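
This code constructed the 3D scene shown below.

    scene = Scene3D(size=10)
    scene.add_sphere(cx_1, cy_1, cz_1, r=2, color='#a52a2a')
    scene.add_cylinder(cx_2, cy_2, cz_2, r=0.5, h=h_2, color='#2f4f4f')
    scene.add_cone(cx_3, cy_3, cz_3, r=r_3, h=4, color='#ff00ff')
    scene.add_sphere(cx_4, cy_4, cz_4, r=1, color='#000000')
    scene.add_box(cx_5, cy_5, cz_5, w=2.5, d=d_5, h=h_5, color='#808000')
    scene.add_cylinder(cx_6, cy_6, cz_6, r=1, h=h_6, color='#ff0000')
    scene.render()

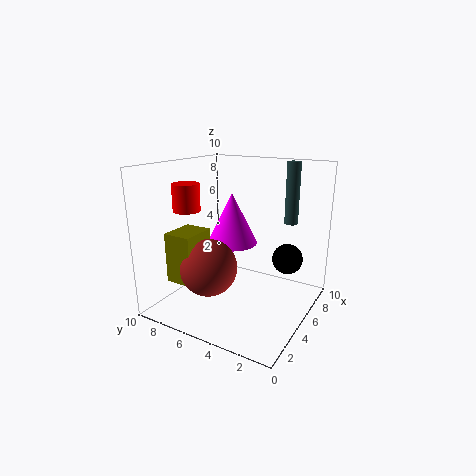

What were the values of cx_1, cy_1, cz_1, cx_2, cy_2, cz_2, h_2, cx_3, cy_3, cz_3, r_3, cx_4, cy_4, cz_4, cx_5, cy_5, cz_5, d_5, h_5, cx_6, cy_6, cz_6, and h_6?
cx_1 = 3.5
cy_1 = 6.5
cz_1 = 3
cx_2 = 8.5
cy_2 = 2.5
cz_2 = 5.5
h_2 = 4.5
cx_3 = 7.5
cy_3 = 7
cz_3 = 3.5
r_3 = 2
cx_4 = 5.5
cy_4 = 1.5
cz_4 = 4
cx_5 = 2
cy_5 = 7
cz_5 = 2
d_5 = 2
h_5 = 3.5
cx_6 = 4.5
cy_6 = 9
cz_6 = 6.5
h_6 = 2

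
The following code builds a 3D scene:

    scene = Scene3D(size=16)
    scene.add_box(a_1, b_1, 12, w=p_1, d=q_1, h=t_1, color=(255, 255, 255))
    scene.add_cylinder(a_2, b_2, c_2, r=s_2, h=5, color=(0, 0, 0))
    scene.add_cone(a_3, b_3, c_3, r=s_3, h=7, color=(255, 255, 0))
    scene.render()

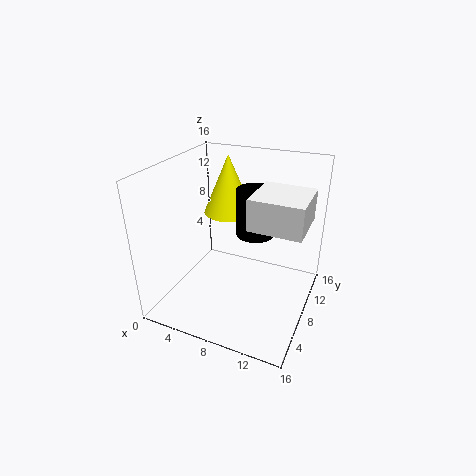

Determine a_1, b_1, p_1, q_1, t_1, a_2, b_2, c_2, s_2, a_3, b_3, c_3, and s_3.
a_1 = 11
b_1 = 3
p_1 = 5
q_1 = 5
t_1 = 3
a_2 = 10
b_2 = 8
c_2 = 9
s_2 = 2
a_3 = 5
b_3 = 12
c_3 = 9
s_3 = 3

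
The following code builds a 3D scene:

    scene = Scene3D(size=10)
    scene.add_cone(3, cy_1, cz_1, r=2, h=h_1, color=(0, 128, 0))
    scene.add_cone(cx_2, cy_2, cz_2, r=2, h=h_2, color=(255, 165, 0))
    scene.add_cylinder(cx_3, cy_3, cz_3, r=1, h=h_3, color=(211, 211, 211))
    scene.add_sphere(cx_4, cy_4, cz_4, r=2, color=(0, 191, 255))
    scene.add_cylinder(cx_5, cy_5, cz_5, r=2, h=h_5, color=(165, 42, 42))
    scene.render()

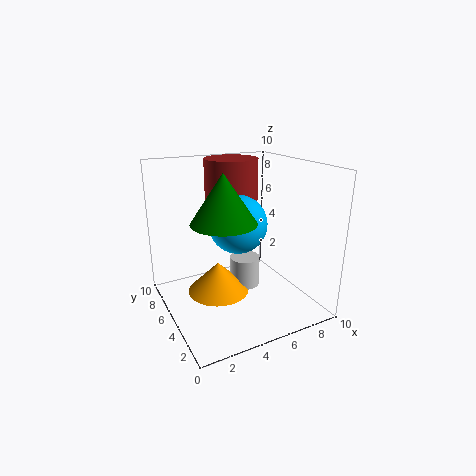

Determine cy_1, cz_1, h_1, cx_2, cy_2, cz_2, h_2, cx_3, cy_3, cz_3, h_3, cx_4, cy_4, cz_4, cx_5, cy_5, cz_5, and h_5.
cy_1 = 3; cz_1 = 7; h_1 = 3; cx_2 = 3; cy_2 = 4; cz_2 = 2; h_2 = 2; cx_3 = 5; cy_3 = 4; cz_3 = 2; h_3 = 2; cx_4 = 5; cy_4 = 5; cz_4 = 6; cx_5 = 6; cy_5 = 8; cz_5 = 6; h_5 = 4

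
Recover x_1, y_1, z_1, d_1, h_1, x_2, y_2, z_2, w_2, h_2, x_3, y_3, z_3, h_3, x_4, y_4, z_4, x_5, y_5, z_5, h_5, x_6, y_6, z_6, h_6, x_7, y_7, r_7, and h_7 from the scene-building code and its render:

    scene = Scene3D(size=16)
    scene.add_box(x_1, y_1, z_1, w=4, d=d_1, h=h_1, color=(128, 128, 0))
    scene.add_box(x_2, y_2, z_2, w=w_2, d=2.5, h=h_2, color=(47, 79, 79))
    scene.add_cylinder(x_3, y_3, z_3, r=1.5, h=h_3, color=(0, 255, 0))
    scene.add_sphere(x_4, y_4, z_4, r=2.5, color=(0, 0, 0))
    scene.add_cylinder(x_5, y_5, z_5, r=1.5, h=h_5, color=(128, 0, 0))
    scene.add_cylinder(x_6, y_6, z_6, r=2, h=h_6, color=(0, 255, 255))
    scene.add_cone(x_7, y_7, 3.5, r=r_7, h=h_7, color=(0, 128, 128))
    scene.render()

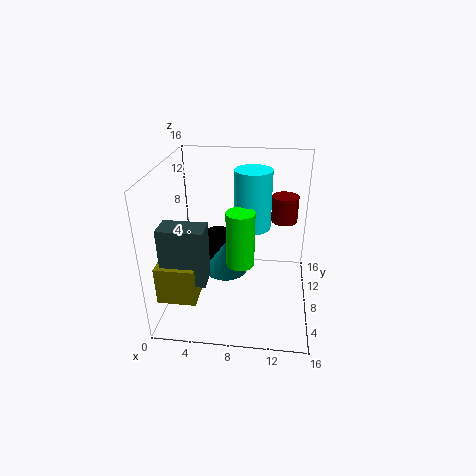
x_1 = 0.5
y_1 = 1.5
z_1 = 3.5
d_1 = 4.5
h_1 = 4
x_2 = 1
y_2 = 2
z_2 = 5.5
w_2 = 4.5
h_2 = 6
x_3 = 8.5
y_3 = 6
z_3 = 6
h_3 = 6
x_4 = 5
y_4 = 12
z_4 = 4.5
x_5 = 13
y_5 = 11
z_5 = 9
h_5 = 3
x_6 = 9.5
y_6 = 9
z_6 = 9
h_6 = 6.5
x_7 = 6.5
y_7 = 8.5
r_7 = 2.5
h_7 = 3.5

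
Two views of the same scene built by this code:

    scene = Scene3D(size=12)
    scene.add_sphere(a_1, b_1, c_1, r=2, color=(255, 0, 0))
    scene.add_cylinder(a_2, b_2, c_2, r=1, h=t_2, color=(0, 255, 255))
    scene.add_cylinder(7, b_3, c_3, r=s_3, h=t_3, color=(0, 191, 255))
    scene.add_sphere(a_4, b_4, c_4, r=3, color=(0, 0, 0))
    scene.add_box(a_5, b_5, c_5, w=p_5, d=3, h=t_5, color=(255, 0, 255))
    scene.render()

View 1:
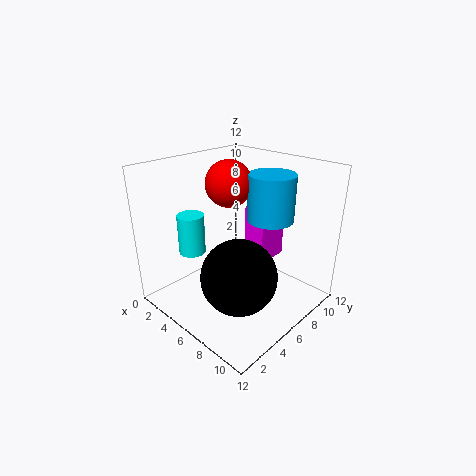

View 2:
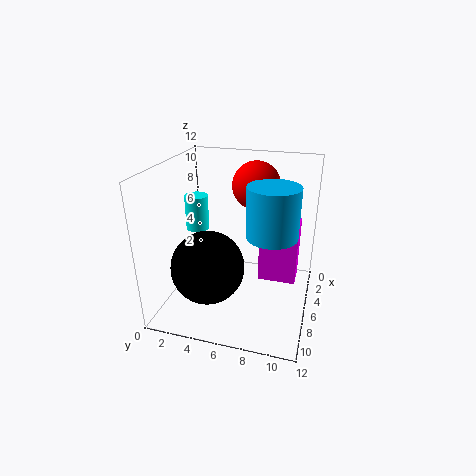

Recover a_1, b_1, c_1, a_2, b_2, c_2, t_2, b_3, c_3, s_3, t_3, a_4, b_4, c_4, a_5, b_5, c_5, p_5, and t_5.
a_1 = 4
b_1 = 7
c_1 = 10
a_2 = 5
b_2 = 2
c_2 = 6
t_2 = 3
b_3 = 9
c_3 = 7
s_3 = 2
t_3 = 4
a_4 = 8
b_4 = 4
c_4 = 4
a_5 = 5
b_5 = 8
c_5 = 3
p_5 = 2
t_5 = 5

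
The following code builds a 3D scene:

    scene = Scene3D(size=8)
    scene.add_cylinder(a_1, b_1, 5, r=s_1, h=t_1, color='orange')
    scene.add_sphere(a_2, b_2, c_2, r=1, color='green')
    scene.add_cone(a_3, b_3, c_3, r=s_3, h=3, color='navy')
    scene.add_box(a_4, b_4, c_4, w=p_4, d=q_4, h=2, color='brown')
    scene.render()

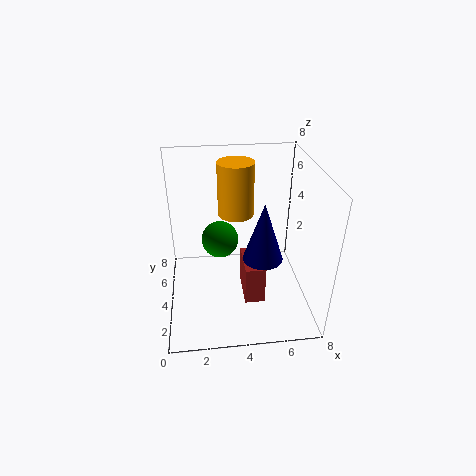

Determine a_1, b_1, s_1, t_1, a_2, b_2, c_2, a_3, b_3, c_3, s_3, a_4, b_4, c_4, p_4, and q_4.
a_1 = 4, b_1 = 5, s_1 = 1, t_1 = 3, a_2 = 3, b_2 = 4, c_2 = 4, a_3 = 5, b_3 = 2, c_3 = 4, s_3 = 1, a_4 = 4, b_4 = 1, c_4 = 2, p_4 = 1, q_4 = 2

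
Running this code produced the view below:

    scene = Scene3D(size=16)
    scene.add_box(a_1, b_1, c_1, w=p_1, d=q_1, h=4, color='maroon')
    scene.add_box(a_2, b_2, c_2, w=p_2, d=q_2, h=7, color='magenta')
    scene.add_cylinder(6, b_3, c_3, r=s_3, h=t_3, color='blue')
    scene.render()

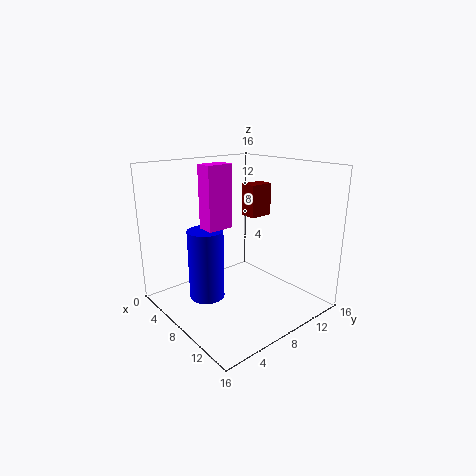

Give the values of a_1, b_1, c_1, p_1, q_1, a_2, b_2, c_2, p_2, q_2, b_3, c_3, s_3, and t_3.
a_1 = 4
b_1 = 12
c_1 = 9
p_1 = 2
q_1 = 3
a_2 = 5
b_2 = 5
c_2 = 9
p_2 = 2
q_2 = 3
b_3 = 5
c_3 = 1
s_3 = 2
t_3 = 8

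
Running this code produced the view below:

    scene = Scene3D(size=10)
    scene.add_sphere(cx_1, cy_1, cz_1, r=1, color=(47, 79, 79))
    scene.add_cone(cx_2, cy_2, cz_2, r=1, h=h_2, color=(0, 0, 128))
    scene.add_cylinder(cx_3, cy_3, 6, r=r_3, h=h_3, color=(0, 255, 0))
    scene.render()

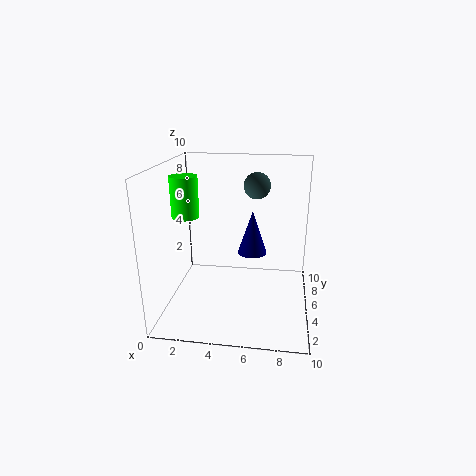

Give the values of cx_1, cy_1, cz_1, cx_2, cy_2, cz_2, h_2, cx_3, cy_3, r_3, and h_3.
cx_1 = 6; cy_1 = 8; cz_1 = 8; cx_2 = 6; cy_2 = 5; cz_2 = 4; h_2 = 3; cx_3 = 1; cy_3 = 6; r_3 = 1; h_3 = 3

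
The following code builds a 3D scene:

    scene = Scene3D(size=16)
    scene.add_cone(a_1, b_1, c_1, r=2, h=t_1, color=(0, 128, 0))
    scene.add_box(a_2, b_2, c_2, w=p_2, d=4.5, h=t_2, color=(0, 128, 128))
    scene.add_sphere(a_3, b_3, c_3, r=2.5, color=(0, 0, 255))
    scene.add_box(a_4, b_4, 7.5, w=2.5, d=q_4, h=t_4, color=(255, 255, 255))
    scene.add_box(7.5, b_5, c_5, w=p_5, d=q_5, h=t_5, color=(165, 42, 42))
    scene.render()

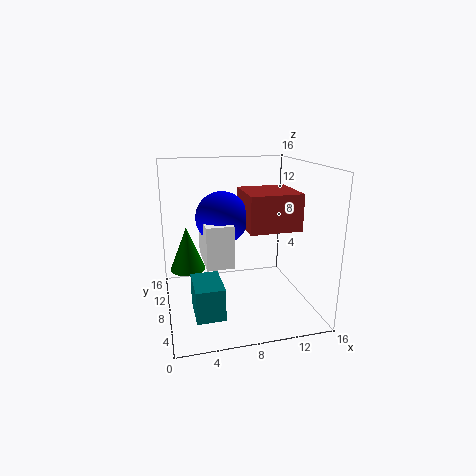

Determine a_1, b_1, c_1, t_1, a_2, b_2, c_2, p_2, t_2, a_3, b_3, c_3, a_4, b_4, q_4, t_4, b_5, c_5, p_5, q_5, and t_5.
a_1 = 2.5, b_1 = 10, c_1 = 4, t_1 = 5, a_2 = 2.5, b_2 = 3, c_2 = 1, p_2 = 3, t_2 = 3.5, a_3 = 5.5, b_3 = 4.5, c_3 = 11.5, a_4 = 3.5, b_4 = 1.5, q_4 = 5, t_4 = 4, b_5 = 1.5, c_5 = 10.5, p_5 = 5, q_5 = 5, t_5 = 3.5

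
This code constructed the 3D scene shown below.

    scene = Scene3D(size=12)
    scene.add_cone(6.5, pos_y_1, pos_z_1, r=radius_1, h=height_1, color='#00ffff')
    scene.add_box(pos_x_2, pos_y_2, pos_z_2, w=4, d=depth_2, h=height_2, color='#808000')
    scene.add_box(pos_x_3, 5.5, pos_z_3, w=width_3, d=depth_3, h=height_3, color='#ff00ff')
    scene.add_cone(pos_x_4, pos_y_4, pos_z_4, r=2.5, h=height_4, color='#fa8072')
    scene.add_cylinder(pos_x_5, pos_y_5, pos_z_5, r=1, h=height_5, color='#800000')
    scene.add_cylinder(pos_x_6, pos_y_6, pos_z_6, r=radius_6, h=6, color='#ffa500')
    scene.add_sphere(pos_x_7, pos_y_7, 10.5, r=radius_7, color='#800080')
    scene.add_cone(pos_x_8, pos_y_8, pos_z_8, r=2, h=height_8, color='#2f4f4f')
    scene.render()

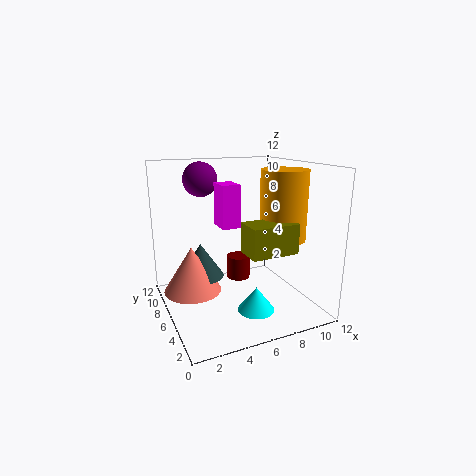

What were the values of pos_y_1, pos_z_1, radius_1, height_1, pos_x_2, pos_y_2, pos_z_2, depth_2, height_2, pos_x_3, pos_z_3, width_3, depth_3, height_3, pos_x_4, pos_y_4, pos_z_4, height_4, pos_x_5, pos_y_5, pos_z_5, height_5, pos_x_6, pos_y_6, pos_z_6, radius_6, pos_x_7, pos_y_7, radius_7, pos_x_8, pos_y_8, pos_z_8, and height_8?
pos_y_1 = 3.5
pos_z_1 = 0.5
radius_1 = 1.5
height_1 = 2
pos_x_2 = 6
pos_y_2 = 3
pos_z_2 = 5
depth_2 = 2.5
height_2 = 2.5
pos_x_3 = 4.5
pos_z_3 = 7
width_3 = 1.5
depth_3 = 2
height_3 = 3.5
pos_x_4 = 2.5
pos_y_4 = 8
pos_z_4 = 1
height_4 = 4
pos_x_5 = 6.5
pos_y_5 = 7
pos_z_5 = 2
height_5 = 2
pos_x_6 = 10
pos_y_6 = 5.5
pos_z_6 = 5.5
radius_6 = 2
pos_x_7 = 4
pos_y_7 = 9.5
radius_7 = 1.5
pos_x_8 = 3.5
pos_y_8 = 8.5
pos_z_8 = 2
height_8 = 3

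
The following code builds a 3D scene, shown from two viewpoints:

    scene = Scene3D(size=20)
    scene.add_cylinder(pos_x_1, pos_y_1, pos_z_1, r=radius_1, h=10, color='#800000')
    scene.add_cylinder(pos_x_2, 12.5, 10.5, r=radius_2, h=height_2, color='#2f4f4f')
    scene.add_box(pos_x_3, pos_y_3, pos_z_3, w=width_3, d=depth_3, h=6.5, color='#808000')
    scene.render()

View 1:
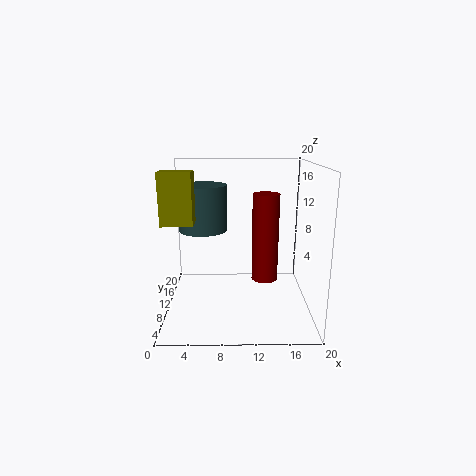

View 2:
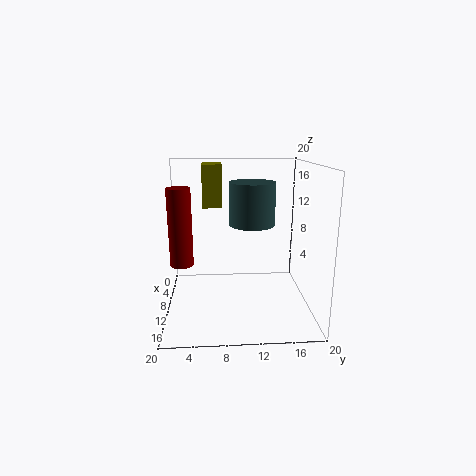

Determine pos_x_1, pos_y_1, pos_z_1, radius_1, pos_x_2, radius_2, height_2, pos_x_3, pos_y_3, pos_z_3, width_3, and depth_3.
pos_x_1 = 13
pos_y_1 = 2.5
pos_z_1 = 7.5
radius_1 = 1.5
pos_x_2 = 5
radius_2 = 3.5
height_2 = 6.5
pos_x_3 = 0.5
pos_y_3 = 5
pos_z_3 = 13
width_3 = 4
depth_3 = 3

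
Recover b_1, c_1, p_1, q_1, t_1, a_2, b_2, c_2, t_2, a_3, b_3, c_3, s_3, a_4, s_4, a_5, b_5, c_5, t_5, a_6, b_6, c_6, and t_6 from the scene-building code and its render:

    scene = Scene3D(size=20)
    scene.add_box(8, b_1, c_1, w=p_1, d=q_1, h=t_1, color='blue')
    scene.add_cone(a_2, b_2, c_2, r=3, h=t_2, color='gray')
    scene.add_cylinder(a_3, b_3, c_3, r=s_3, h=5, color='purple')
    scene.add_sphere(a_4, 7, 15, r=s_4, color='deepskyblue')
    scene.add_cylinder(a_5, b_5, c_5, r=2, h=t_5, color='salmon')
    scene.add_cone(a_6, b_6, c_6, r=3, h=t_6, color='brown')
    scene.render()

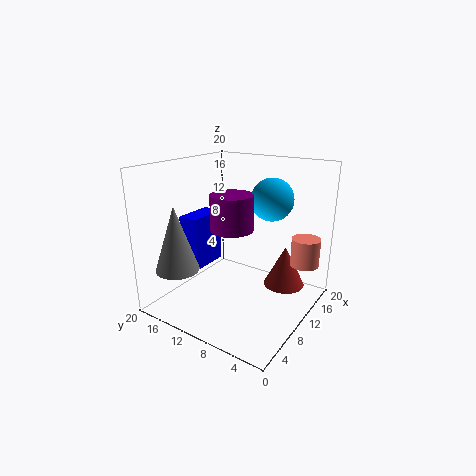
b_1 = 16
c_1 = 4
p_1 = 6
q_1 = 3
t_1 = 8
a_2 = 4
b_2 = 16
c_2 = 6
t_2 = 9
a_3 = 10
b_3 = 11
c_3 = 11
s_3 = 3
a_4 = 14
s_4 = 3
a_5 = 15
b_5 = 2
c_5 = 6
t_5 = 4
a_6 = 15
b_6 = 5
c_6 = 2
t_6 = 6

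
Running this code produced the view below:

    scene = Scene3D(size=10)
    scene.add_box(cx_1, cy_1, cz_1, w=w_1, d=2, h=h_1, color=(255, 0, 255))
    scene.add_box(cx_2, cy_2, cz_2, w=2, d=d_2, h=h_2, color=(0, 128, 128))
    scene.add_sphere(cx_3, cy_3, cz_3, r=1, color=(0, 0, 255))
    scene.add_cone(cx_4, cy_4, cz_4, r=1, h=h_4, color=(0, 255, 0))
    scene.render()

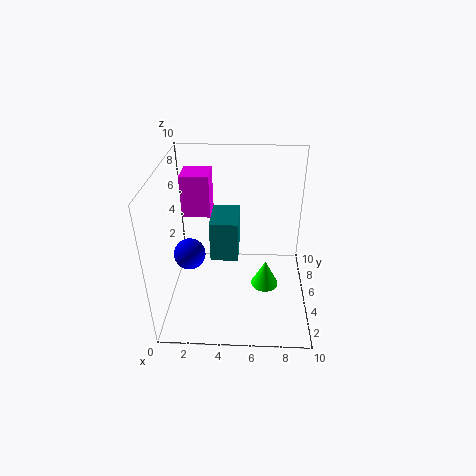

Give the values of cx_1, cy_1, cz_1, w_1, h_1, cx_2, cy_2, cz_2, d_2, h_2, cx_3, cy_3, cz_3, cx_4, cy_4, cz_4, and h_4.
cx_1 = 1; cy_1 = 6; cz_1 = 6; w_1 = 2; h_1 = 3; cx_2 = 3; cy_2 = 5; cz_2 = 3; d_2 = 3; h_2 = 3; cx_3 = 2; cy_3 = 3; cz_3 = 5; cx_4 = 7; cy_4 = 5; cz_4 = 1; h_4 = 2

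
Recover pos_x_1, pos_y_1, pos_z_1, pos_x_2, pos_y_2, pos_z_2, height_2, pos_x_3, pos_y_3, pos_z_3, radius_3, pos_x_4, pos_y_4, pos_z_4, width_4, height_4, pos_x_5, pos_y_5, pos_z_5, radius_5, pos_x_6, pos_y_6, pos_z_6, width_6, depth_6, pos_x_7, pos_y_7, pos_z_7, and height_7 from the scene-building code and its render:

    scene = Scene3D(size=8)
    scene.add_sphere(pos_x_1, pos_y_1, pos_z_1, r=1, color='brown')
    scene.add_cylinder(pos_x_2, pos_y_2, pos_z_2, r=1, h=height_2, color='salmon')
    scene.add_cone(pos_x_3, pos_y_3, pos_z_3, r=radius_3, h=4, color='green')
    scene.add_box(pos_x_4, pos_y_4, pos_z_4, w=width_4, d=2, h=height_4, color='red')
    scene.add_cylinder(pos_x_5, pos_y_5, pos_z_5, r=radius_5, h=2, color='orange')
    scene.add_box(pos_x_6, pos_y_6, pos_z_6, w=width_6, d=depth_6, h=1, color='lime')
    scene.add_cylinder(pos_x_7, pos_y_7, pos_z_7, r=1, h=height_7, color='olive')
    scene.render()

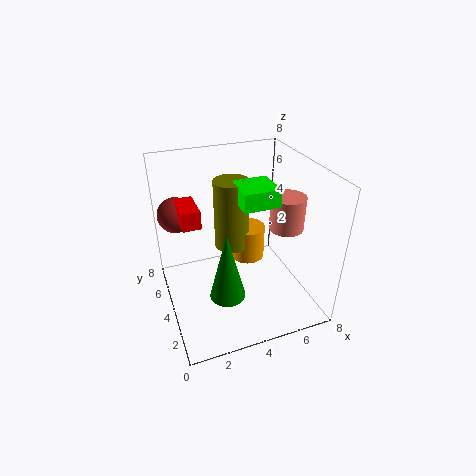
pos_x_1 = 1; pos_y_1 = 6; pos_z_1 = 5; pos_x_2 = 7; pos_y_2 = 4; pos_z_2 = 4; height_2 = 2; pos_x_3 = 3; pos_y_3 = 3; pos_z_3 = 1; radius_3 = 1; pos_x_4 = 1; pos_y_4 = 4; pos_z_4 = 5; width_4 = 1; height_4 = 1; pos_x_5 = 5; pos_y_5 = 5; pos_z_5 = 2; radius_5 = 1; pos_x_6 = 4; pos_y_6 = 3; pos_z_6 = 6; width_6 = 2; depth_6 = 2; pos_x_7 = 4; pos_y_7 = 5; pos_z_7 = 3; height_7 = 4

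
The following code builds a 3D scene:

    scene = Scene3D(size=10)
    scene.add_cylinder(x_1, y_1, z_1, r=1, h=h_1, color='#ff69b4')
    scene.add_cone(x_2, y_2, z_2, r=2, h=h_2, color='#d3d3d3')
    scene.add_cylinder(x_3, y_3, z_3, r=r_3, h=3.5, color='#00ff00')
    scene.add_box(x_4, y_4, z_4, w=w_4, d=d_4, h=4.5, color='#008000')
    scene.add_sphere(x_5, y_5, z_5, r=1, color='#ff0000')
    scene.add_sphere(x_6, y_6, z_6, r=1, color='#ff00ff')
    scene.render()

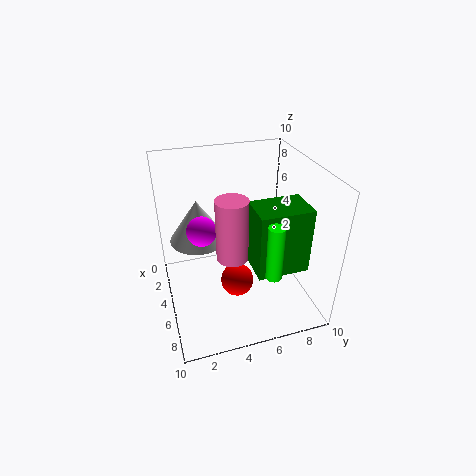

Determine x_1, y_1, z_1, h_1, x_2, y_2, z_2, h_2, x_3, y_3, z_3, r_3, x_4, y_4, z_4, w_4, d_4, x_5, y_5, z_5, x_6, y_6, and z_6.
x_1 = 7, y_1 = 4, z_1 = 5, h_1 = 4, x_2 = 3.5, y_2 = 2.5, z_2 = 4.5, h_2 = 3, x_3 = 9, y_3 = 6, z_3 = 4.5, r_3 = 0.5, x_4 = 5.5, y_4 = 5.5, z_4 = 3.5, w_4 = 2.5, d_4 = 3.5, x_5 = 8, y_5 = 4, z_5 = 4, x_6 = 5, y_6 = 2.5, z_6 = 6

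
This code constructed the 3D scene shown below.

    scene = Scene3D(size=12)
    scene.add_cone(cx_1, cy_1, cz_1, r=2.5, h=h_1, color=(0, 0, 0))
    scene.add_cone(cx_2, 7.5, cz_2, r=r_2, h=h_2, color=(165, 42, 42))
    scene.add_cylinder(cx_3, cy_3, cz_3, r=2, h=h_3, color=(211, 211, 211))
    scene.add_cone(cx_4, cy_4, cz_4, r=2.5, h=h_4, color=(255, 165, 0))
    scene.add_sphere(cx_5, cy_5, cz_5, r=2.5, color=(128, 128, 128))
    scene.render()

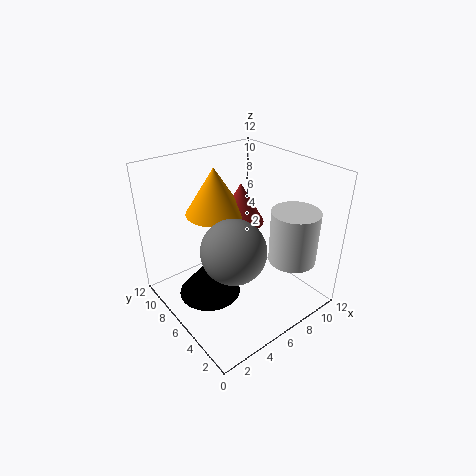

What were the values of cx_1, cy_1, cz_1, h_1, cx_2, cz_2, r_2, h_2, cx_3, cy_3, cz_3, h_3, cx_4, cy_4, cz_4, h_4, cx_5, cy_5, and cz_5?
cx_1 = 3; cy_1 = 6; cz_1 = 2; h_1 = 3; cx_2 = 7.5; cz_2 = 6.5; r_2 = 2; h_2 = 3.5; cx_3 = 9.5; cy_3 = 3; cz_3 = 4; h_3 = 4.5; cx_4 = 5.5; cy_4 = 8.5; cz_4 = 7.5; h_4 = 4; cx_5 = 4; cy_5 = 4; cz_5 = 6.5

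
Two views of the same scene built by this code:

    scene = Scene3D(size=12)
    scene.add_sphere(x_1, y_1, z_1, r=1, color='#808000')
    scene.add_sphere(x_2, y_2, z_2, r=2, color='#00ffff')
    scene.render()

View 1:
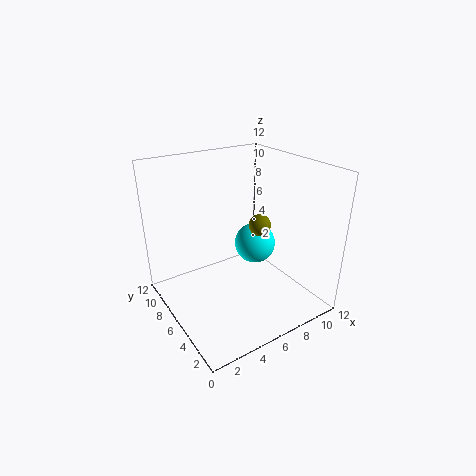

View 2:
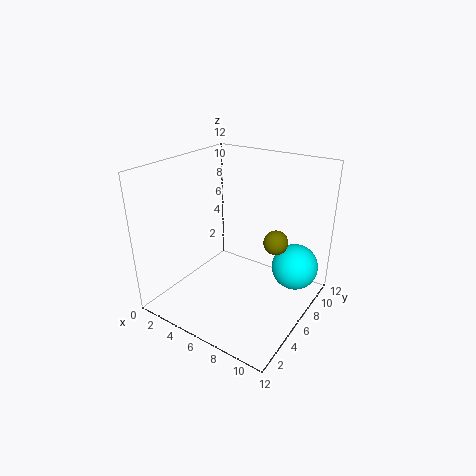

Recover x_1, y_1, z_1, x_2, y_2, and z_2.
x_1 = 9; y_1 = 7; z_1 = 6; x_2 = 10; y_2 = 9; z_2 = 3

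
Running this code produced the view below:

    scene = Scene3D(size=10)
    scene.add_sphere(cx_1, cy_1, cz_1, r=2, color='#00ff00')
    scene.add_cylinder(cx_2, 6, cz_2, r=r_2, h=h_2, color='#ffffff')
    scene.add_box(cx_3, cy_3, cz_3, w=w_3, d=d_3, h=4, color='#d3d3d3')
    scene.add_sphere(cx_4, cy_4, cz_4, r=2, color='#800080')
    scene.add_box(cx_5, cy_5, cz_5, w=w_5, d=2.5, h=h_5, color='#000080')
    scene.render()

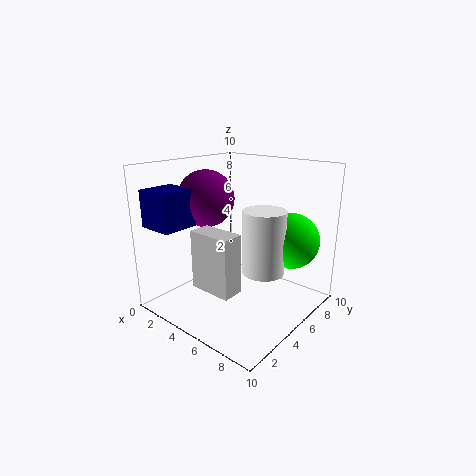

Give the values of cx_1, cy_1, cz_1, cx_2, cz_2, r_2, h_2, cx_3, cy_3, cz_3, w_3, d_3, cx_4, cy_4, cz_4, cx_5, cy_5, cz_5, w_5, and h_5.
cx_1 = 7.5; cy_1 = 8; cz_1 = 4.5; cx_2 = 6.5; cz_2 = 2.5; r_2 = 1.5; h_2 = 4.5; cx_3 = 3.5; cy_3 = 2; cz_3 = 2; w_3 = 3; d_3 = 1.5; cx_4 = 2.5; cy_4 = 4.5; cz_4 = 7.5; cx_5 = 0.5; cy_5 = 0.5; cz_5 = 6; w_5 = 2.5; h_5 = 2.5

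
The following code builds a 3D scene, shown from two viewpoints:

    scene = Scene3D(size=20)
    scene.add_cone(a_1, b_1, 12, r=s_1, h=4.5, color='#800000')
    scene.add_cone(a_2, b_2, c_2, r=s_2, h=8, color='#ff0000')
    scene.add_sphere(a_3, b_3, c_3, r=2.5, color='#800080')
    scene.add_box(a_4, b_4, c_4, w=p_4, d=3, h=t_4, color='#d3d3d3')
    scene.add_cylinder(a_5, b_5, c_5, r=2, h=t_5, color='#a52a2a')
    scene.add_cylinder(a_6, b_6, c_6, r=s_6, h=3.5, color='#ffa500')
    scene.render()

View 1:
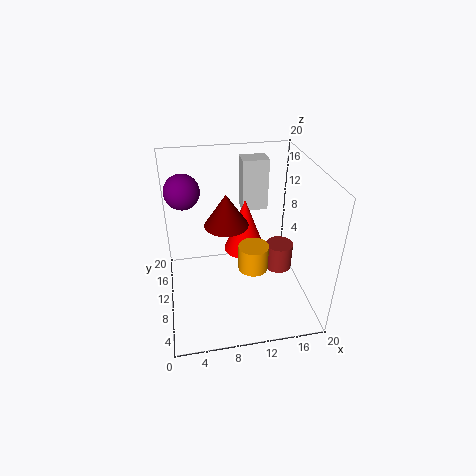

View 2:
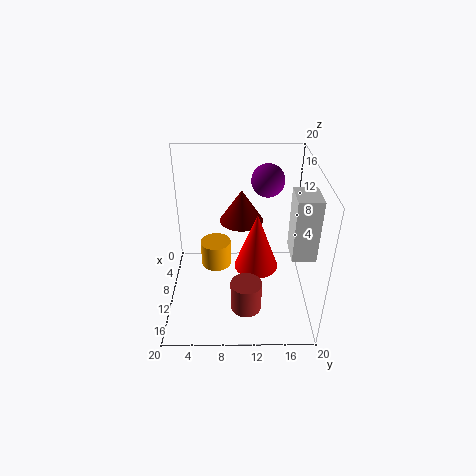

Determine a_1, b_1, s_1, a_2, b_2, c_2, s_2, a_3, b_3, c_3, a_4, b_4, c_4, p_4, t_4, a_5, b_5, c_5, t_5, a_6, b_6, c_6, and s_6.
a_1 = 8.5, b_1 = 10.5, s_1 = 3, a_2 = 11.5, b_2 = 12.5, c_2 = 6.5, s_2 = 3, a_3 = 3, b_3 = 14.5, c_3 = 15.5, a_4 = 12, b_4 = 16.5, c_4 = 10.5, p_4 = 4, t_4 = 8, a_5 = 16.5, b_5 = 11, c_5 = 3.5, t_5 = 4, a_6 = 11.5, b_6 = 7, c_6 = 7, s_6 = 2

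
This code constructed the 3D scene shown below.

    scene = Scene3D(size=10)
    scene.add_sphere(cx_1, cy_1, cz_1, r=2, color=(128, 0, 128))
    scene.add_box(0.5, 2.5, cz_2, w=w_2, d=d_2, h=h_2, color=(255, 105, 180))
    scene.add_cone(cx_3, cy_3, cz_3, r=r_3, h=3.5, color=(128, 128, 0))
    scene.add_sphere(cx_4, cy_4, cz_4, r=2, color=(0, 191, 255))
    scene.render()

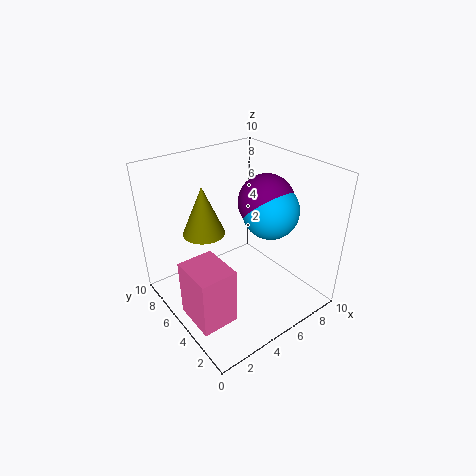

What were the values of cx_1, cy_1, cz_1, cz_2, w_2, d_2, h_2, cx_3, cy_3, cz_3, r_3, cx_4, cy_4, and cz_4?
cx_1 = 7.5
cy_1 = 5
cz_1 = 7
cz_2 = 0.5
w_2 = 2.5
d_2 = 3
h_2 = 4
cx_3 = 3.5
cy_3 = 7
cz_3 = 5
r_3 = 1.5
cx_4 = 7.5
cy_4 = 4.5
cz_4 = 6.5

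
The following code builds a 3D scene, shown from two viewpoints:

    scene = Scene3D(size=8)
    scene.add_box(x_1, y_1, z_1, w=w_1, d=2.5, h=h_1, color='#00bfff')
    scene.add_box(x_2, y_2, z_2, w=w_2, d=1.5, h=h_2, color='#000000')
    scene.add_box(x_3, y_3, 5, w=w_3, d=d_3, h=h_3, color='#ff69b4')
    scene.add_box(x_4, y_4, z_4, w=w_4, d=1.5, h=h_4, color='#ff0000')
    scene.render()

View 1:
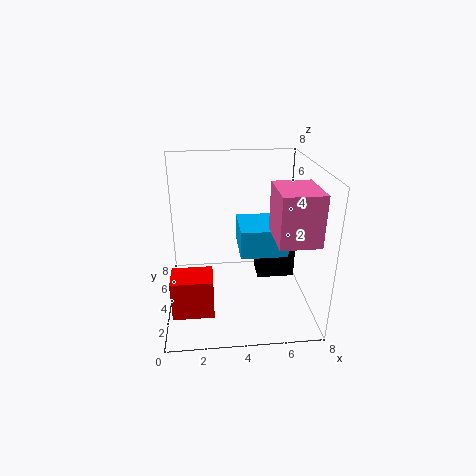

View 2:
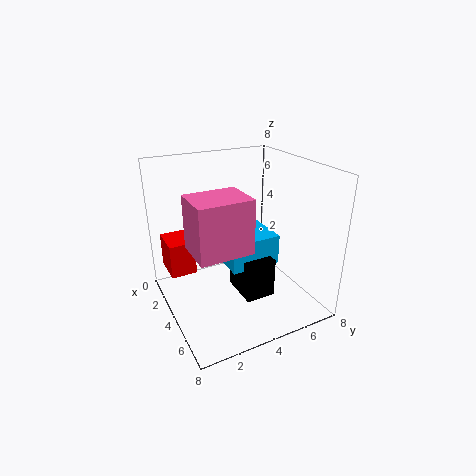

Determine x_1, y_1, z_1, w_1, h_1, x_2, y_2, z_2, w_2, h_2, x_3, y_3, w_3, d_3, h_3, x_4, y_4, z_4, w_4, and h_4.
x_1 = 4; y_1 = 2.5; z_1 = 3.5; w_1 = 2.5; h_1 = 1.5; x_2 = 5; y_2 = 3; z_2 = 2; w_2 = 2; h_2 = 2; x_3 = 5.5; y_3 = 0.5; w_3 = 2; d_3 = 2.5; h_3 = 2.5; x_4 = 0.5; y_4 = 0.5; z_4 = 1.5; w_4 = 2; h_4 = 2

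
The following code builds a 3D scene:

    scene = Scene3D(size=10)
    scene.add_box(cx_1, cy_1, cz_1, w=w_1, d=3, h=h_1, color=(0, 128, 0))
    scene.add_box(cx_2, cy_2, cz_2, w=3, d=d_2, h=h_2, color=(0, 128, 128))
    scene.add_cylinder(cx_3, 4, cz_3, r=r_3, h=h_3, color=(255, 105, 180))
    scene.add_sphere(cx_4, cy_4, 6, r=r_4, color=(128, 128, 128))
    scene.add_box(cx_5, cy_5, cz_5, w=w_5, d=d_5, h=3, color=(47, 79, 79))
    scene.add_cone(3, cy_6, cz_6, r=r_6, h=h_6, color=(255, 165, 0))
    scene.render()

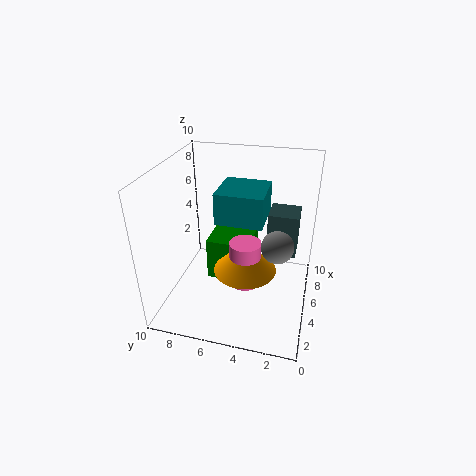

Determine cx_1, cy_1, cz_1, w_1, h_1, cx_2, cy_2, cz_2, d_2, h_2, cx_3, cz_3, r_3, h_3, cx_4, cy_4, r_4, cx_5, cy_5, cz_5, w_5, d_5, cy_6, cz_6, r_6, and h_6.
cx_1 = 4
cy_1 = 4
cz_1 = 2
w_1 = 3
h_1 = 3
cx_2 = 3
cy_2 = 3
cz_2 = 7
d_2 = 3
h_2 = 2
cx_3 = 3
cz_3 = 3
r_3 = 1
h_3 = 3
cx_4 = 3
cy_4 = 2
r_4 = 1
cx_5 = 5
cy_5 = 1
cz_5 = 4
w_5 = 2
d_5 = 2
cy_6 = 4
cz_6 = 4
r_6 = 2
h_6 = 2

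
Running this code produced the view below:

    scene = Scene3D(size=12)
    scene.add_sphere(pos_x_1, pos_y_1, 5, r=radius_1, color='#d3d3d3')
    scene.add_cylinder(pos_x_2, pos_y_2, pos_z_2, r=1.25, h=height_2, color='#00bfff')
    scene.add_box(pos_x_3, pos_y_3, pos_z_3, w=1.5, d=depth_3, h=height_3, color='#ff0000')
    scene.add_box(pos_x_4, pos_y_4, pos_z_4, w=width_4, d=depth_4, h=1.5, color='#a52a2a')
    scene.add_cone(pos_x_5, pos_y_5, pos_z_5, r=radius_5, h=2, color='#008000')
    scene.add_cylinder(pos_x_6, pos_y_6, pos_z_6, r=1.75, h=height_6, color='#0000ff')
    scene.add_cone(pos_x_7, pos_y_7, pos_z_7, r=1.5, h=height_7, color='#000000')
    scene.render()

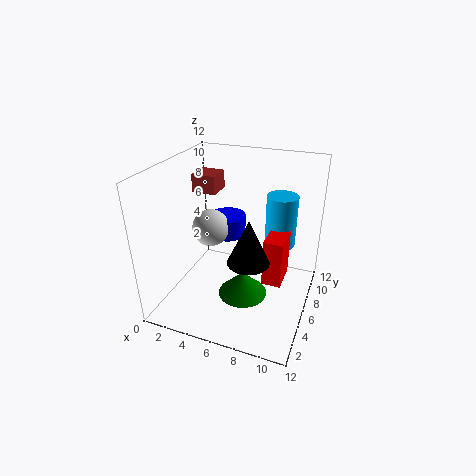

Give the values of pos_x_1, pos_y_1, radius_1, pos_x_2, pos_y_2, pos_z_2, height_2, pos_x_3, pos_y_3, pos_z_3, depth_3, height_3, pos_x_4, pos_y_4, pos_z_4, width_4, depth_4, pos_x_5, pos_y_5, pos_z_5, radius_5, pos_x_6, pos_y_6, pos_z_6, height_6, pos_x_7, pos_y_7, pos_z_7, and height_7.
pos_x_1 = 2.25, pos_y_1 = 8.5, radius_1 = 1.75, pos_x_2 = 9.25, pos_y_2 = 7.25, pos_z_2 = 5.5, height_2 = 4.25, pos_x_3 = 8.75, pos_y_3 = 4, pos_z_3 = 3.5, depth_3 = 2.5, height_3 = 3.75, pos_x_4 = 2, pos_y_4 = 6, pos_z_4 = 9.5, width_4 = 2, depth_4 = 2, pos_x_5 = 7, pos_y_5 = 4.5, pos_z_5 = 1.75, radius_5 = 2, pos_x_6 = 3.25, pos_y_6 = 10.25, pos_z_6 = 3.75, height_6 = 2, pos_x_7 = 8.25, pos_y_7 = 2.25, pos_z_7 = 6.5, height_7 = 3.25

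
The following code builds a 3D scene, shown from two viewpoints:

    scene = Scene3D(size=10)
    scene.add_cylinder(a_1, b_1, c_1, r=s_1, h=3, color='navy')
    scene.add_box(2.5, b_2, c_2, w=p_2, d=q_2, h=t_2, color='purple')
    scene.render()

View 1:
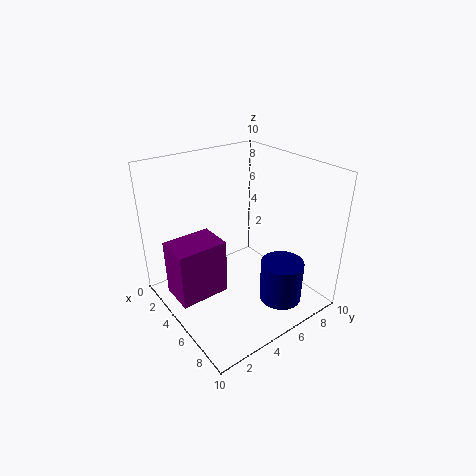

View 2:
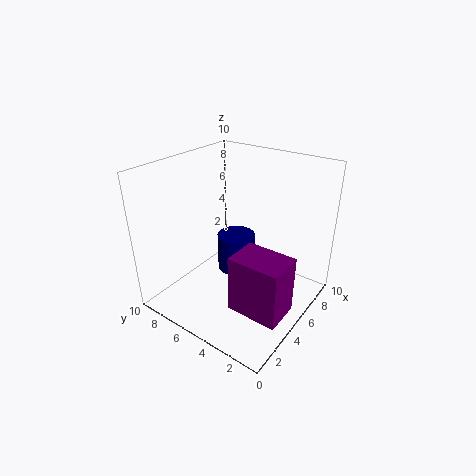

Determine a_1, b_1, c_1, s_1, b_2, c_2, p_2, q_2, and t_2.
a_1 = 7.5, b_1 = 7, c_1 = 0.5, s_1 = 1.5, b_2 = 0.5, c_2 = 1, p_2 = 2.5, q_2 = 3.5, t_2 = 4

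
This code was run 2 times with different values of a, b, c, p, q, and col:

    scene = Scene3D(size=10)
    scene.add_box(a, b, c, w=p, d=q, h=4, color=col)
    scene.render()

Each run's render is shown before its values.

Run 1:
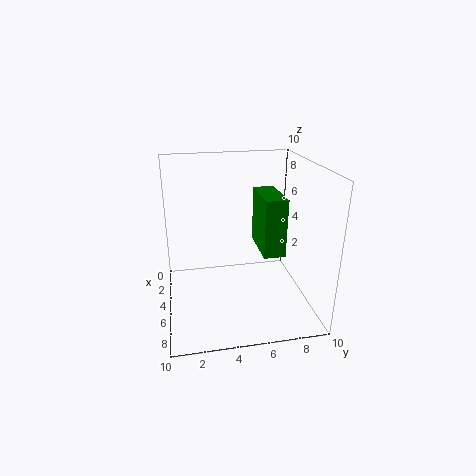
a = 3; b = 6.5; c = 4; p = 3.5; q = 1.5; col = 'green'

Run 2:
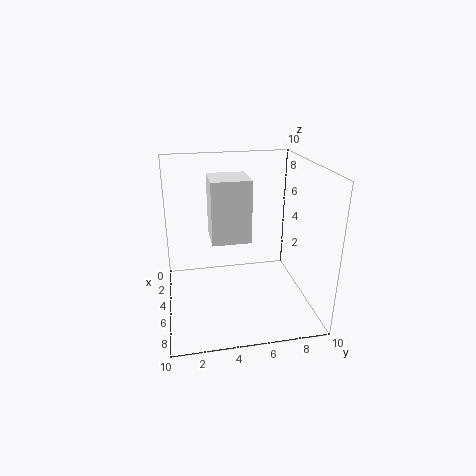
a = 4.5; b = 3; c = 5.5; p = 2.5; q = 2.5; col = 'white'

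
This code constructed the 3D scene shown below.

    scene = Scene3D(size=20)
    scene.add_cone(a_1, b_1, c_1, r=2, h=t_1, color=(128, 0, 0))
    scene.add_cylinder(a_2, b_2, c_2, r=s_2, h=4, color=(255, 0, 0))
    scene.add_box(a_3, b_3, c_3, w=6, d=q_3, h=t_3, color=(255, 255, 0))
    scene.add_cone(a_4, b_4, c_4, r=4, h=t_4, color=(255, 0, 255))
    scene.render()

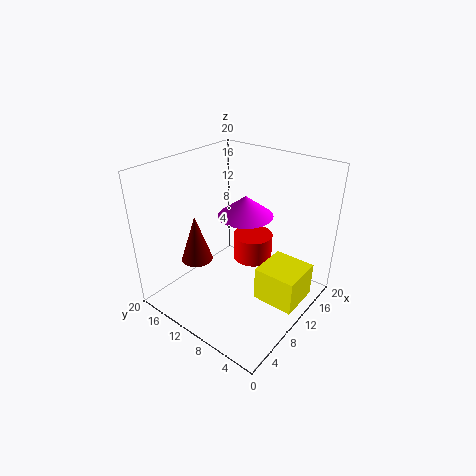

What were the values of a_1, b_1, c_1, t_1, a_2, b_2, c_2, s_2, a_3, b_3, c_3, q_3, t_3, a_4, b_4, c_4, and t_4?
a_1 = 4; b_1 = 12; c_1 = 9; t_1 = 6; a_2 = 15; b_2 = 11; c_2 = 4; s_2 = 3; a_3 = 10; b_3 = 1; c_3 = 1; q_3 = 6; t_3 = 5; a_4 = 13; b_4 = 11; c_4 = 12; t_4 = 3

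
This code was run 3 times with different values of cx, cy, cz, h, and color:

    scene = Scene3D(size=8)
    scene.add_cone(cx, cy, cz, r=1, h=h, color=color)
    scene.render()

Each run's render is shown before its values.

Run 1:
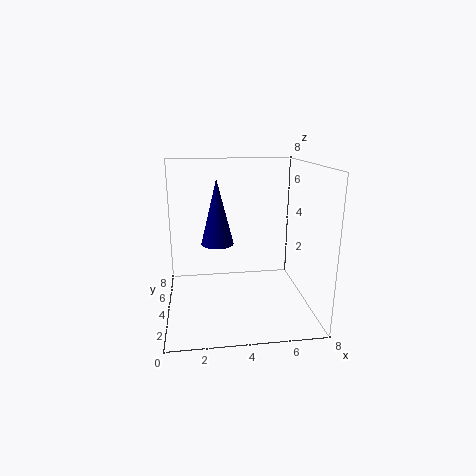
cx = 3, cy = 6, cz = 3, h = 4, color = 'navy'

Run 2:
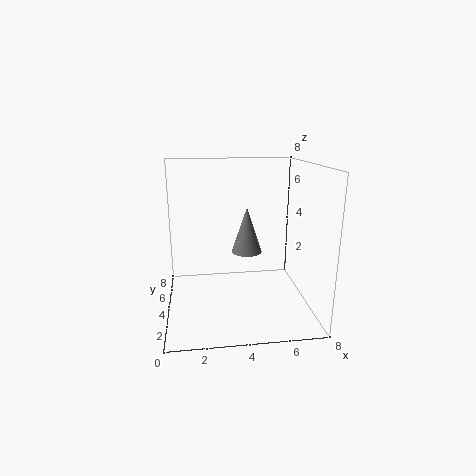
cx = 5, cy = 7, cz = 2, h = 3, color = 'gray'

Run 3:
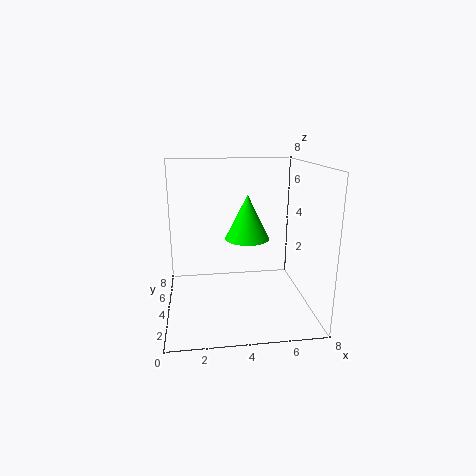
cx = 4, cy = 1, cz = 5, h = 2, color = 'lime'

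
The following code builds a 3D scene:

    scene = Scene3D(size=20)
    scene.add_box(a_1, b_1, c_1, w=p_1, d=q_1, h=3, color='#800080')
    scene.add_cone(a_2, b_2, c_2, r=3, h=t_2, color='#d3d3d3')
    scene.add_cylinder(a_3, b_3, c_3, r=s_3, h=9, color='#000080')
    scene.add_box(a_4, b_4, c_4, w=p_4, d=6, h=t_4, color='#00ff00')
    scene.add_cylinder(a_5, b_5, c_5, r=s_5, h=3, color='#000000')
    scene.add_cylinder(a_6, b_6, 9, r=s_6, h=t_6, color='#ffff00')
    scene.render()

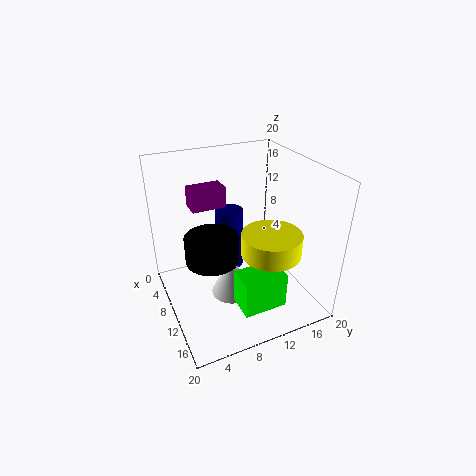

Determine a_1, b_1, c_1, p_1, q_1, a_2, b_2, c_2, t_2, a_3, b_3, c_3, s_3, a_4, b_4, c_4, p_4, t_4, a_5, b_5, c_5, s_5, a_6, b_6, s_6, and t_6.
a_1 = 3, b_1 = 5, c_1 = 13, p_1 = 3, q_1 = 5, a_2 = 10, b_2 = 9, c_2 = 1, t_2 = 6, a_3 = 7, b_3 = 10, c_3 = 4, s_3 = 2, a_4 = 13, b_4 = 8, c_4 = 2, p_4 = 4, t_4 = 5, a_5 = 16, b_5 = 4, c_5 = 12, s_5 = 3, a_6 = 14, b_6 = 13, s_6 = 4, t_6 = 3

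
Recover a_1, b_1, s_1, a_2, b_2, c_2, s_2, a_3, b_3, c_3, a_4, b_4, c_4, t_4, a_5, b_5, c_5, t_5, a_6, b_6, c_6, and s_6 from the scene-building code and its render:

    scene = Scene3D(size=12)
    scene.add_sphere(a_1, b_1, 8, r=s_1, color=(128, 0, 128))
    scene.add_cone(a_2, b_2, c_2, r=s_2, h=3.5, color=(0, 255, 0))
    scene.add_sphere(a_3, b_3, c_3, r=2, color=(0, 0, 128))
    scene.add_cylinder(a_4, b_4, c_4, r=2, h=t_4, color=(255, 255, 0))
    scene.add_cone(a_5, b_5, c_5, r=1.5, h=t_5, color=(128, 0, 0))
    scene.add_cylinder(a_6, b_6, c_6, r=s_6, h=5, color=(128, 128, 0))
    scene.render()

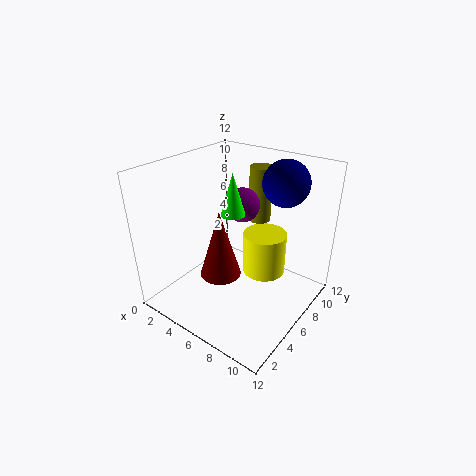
a_1 = 5; b_1 = 8; s_1 = 1.5; a_2 = 5.5; b_2 = 6; c_2 = 8; s_2 = 1; a_3 = 8; b_3 = 10; c_3 = 10; a_4 = 6.5; b_4 = 9.5; c_4 = 1; t_4 = 4; a_5 = 7; b_5 = 2.5; c_5 = 5; t_5 = 5; a_6 = 5.5; b_6 = 10; c_6 = 6; s_6 = 1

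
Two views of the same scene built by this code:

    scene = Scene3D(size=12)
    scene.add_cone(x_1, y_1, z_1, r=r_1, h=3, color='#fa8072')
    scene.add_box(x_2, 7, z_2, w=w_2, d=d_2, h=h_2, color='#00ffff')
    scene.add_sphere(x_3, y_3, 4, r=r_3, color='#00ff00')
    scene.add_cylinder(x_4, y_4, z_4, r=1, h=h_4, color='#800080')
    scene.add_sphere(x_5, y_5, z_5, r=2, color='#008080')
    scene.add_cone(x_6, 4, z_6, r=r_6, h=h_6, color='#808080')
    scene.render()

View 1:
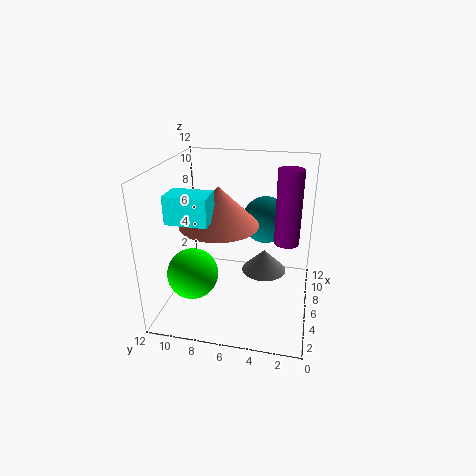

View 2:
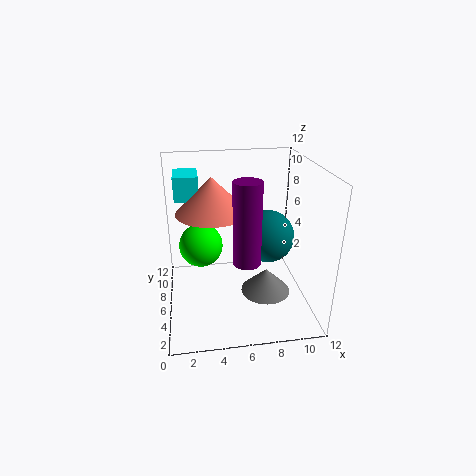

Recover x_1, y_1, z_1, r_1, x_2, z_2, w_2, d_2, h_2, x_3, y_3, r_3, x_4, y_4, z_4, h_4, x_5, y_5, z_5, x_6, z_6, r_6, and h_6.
x_1 = 4; y_1 = 7; z_1 = 8; r_1 = 3; x_2 = 1; z_2 = 9; w_2 = 2; d_2 = 3; h_2 = 2; x_3 = 3; y_3 = 9; r_3 = 2; x_4 = 6; y_4 = 2; z_4 = 6; h_4 = 6; x_5 = 8; y_5 = 4; z_5 = 7; x_6 = 8; z_6 = 2; r_6 = 2; h_6 = 2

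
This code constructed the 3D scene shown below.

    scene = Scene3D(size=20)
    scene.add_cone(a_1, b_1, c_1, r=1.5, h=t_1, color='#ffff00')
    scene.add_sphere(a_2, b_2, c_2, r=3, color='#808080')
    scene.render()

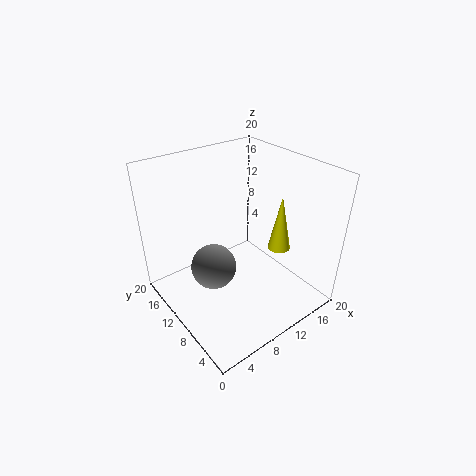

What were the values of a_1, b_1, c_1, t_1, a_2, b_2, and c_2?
a_1 = 13.5; b_1 = 5.5; c_1 = 9.5; t_1 = 7.5; a_2 = 5.5; b_2 = 9.5; c_2 = 7.5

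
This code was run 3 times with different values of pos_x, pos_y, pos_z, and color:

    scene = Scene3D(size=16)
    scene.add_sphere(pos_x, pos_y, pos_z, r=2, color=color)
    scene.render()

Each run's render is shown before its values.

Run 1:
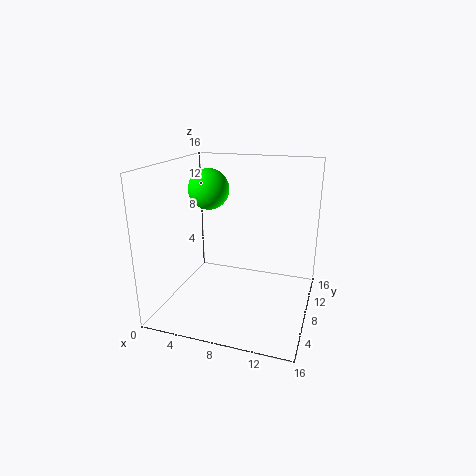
pos_x = 6, pos_y = 5, pos_z = 14, color = 'lime'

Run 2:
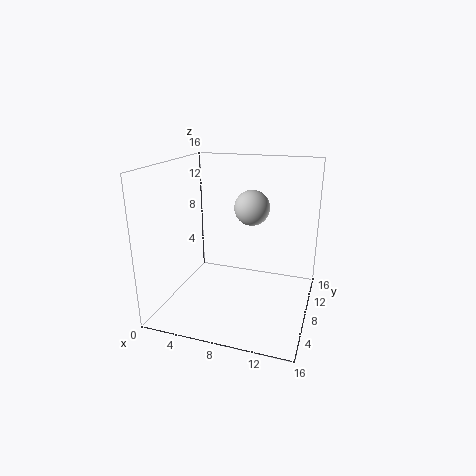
pos_x = 9, pos_y = 10, pos_z = 11, color = 'lightgray'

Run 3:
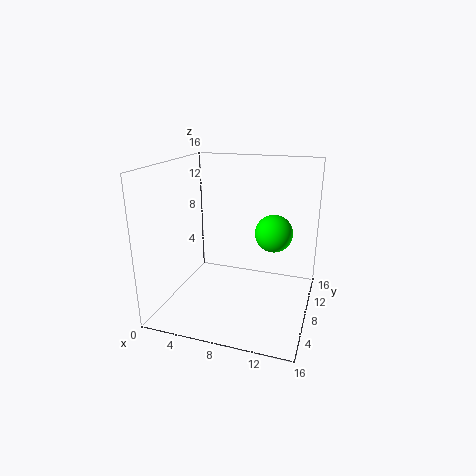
pos_x = 12, pos_y = 8, pos_z = 9, color = 'lime'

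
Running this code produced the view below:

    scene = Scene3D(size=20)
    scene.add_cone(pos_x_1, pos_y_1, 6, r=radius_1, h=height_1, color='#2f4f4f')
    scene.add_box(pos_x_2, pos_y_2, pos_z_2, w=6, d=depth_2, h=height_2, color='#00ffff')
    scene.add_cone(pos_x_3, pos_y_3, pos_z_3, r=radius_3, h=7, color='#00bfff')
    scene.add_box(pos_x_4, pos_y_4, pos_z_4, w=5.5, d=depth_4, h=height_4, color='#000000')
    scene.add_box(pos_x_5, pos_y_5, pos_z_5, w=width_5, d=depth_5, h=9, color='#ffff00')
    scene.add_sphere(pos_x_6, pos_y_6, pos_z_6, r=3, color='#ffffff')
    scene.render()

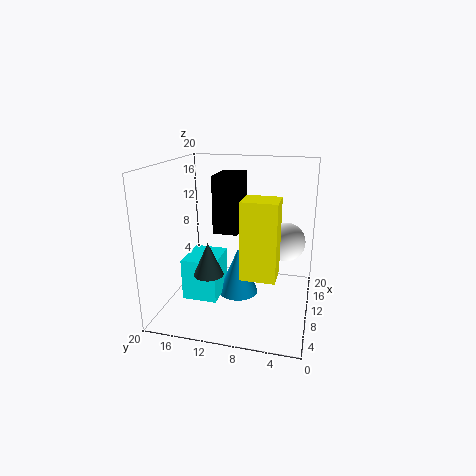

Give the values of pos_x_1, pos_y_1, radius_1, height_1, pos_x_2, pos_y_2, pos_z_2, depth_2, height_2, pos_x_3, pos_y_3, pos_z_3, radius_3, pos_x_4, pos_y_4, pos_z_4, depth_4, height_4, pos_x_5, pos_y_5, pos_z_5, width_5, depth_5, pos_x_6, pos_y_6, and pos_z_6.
pos_x_1 = 6, pos_y_1 = 13, radius_1 = 2, height_1 = 4.5, pos_x_2 = 7, pos_y_2 = 12.5, pos_z_2 = 1, depth_2 = 5, height_2 = 6, pos_x_3 = 12, pos_y_3 = 10.5, pos_z_3 = 0.5, radius_3 = 3, pos_x_4 = 9.5, pos_y_4 = 10, pos_z_4 = 10.5, depth_4 = 3.5, height_4 = 8, pos_x_5 = 1, pos_y_5 = 3.5, pos_z_5 = 8.5, width_5 = 3.5, depth_5 = 4, pos_x_6 = 16.5, pos_y_6 = 4, pos_z_6 = 7.5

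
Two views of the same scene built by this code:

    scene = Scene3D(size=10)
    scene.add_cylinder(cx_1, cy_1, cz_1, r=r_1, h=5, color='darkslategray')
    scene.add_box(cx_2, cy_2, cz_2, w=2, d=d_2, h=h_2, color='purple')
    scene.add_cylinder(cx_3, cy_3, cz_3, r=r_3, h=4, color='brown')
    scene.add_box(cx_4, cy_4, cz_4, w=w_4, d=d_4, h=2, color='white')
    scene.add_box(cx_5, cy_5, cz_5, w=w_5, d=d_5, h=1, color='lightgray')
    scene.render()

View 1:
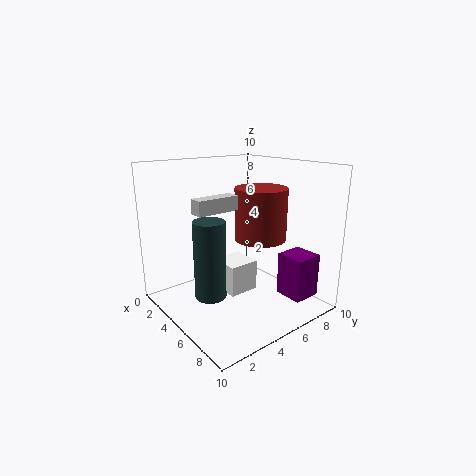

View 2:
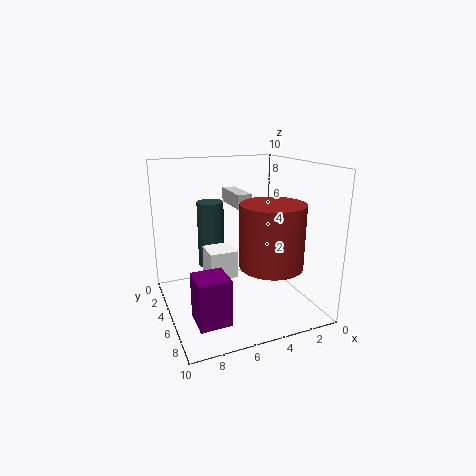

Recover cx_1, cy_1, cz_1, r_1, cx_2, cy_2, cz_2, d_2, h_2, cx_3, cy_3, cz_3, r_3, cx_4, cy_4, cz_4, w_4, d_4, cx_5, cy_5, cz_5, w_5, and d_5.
cx_1 = 6, cy_1 = 2, cz_1 = 2, r_1 = 1, cx_2 = 7, cy_2 = 7, cz_2 = 1, d_2 = 2, h_2 = 3, cx_3 = 4, cy_3 = 8, cz_3 = 4, r_3 = 2, cx_4 = 5, cy_4 = 3, cz_4 = 2, w_4 = 2, d_4 = 2, cx_5 = 4, cy_5 = 2, cz_5 = 7, w_5 = 1, d_5 = 3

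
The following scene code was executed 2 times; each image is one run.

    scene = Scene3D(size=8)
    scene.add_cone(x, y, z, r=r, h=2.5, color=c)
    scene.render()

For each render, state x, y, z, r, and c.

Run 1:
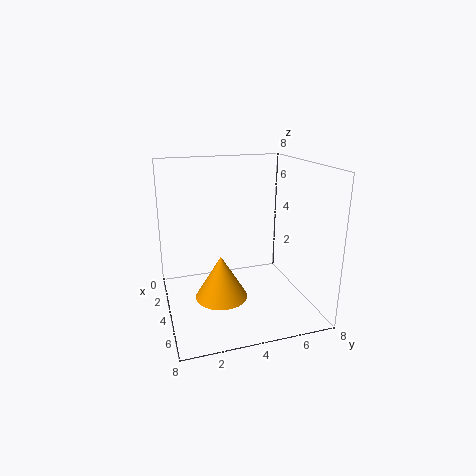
x = 4
y = 3
z = 0.5
r = 1.5
c = 'orange'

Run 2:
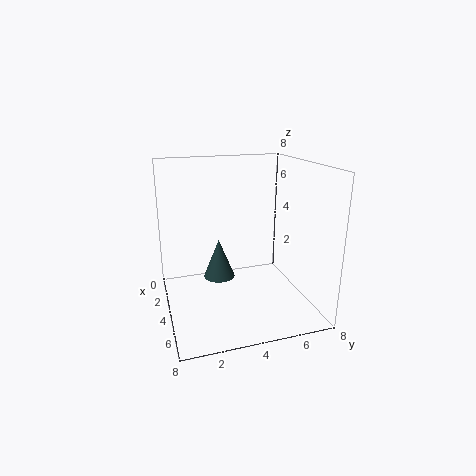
x = 1.5
y = 3.5
z = 0.5
r = 1
c = 'darkslategray'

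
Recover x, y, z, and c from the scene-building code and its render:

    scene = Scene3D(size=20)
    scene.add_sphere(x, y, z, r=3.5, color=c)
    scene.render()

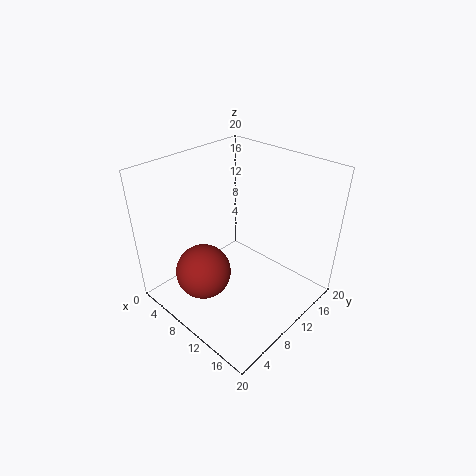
x = 10, y = 3.5, z = 8, c = 'brown'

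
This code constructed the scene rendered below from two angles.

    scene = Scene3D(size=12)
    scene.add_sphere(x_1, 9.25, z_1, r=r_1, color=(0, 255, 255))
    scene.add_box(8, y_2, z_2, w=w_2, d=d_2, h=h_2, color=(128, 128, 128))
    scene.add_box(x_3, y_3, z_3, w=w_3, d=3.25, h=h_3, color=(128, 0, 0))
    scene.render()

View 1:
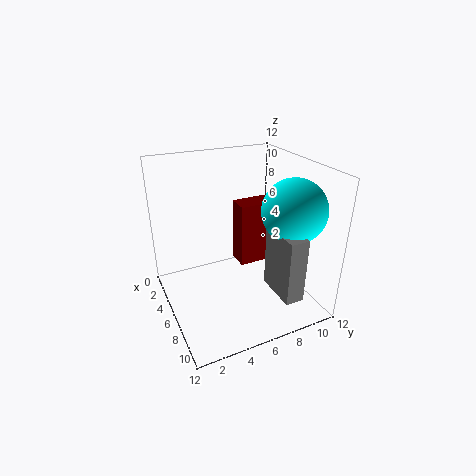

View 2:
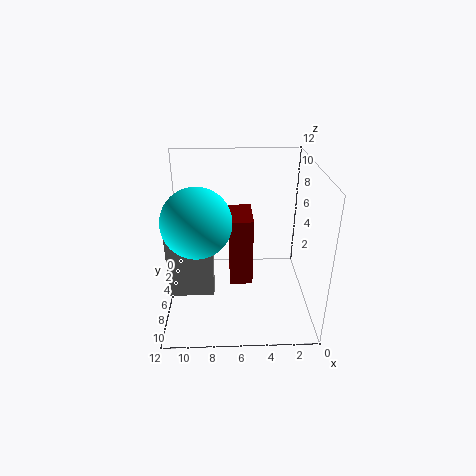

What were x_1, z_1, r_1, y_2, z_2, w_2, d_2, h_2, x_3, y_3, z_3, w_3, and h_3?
x_1 = 9
z_1 = 9
r_1 = 2.5
y_2 = 7.5
z_2 = 2.5
w_2 = 3.5
d_2 = 1.5
h_2 = 5.25
x_3 = 5
y_3 = 6
z_3 = 3.75
w_3 = 1.75
h_3 = 5.25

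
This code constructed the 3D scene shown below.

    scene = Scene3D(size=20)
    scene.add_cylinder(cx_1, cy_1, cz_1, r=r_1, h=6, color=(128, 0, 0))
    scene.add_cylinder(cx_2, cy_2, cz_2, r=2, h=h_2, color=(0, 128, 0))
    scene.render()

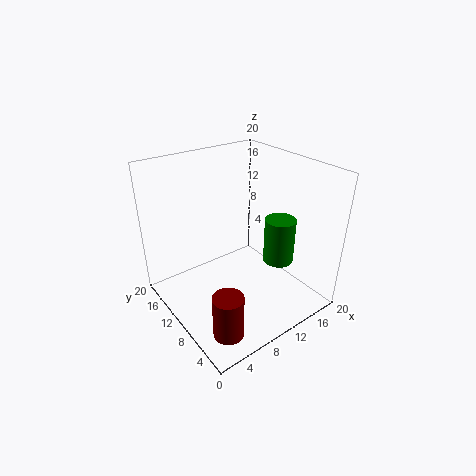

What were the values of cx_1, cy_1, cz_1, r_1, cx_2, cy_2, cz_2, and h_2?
cx_1 = 4
cy_1 = 4
cz_1 = 0.5
r_1 = 2
cx_2 = 13
cy_2 = 5
cz_2 = 8
h_2 = 6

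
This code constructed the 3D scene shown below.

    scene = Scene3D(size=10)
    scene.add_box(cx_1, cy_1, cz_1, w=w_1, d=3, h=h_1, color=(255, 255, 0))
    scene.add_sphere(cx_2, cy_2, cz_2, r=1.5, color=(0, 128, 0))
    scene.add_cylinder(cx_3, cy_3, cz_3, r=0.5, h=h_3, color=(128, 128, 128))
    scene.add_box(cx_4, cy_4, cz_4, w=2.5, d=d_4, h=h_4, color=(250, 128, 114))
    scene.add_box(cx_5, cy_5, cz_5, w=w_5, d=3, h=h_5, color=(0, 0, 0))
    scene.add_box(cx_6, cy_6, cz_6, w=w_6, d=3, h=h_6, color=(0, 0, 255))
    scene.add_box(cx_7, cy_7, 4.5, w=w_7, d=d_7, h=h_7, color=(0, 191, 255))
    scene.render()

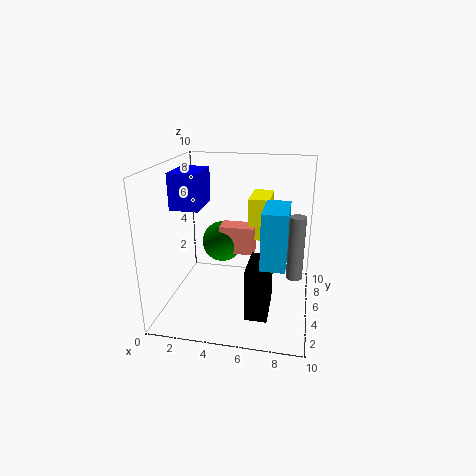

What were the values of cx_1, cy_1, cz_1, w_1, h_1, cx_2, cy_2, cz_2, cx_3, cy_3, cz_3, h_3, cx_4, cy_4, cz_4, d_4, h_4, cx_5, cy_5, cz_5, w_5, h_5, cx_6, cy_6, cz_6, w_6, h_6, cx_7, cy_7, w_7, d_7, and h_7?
cx_1 = 5.5, cy_1 = 6, cz_1 = 4.5, w_1 = 1.5, h_1 = 3, cx_2 = 3.5, cy_2 = 6.5, cz_2 = 4, cx_3 = 9, cy_3 = 3, cz_3 = 3.5, h_3 = 4, cx_4 = 3.5, cy_4 = 5.5, cz_4 = 3.5, d_4 = 1.5, h_4 = 2, cx_5 = 6, cy_5 = 2, cz_5 = 0.5, w_5 = 1.5, h_5 = 3.5, cx_6 = 0.5, cy_6 = 4, cz_6 = 7, w_6 = 2, h_6 = 2.5, cx_7 = 7, cy_7 = 1.5, w_7 = 1.5, d_7 = 3, h_7 = 3.5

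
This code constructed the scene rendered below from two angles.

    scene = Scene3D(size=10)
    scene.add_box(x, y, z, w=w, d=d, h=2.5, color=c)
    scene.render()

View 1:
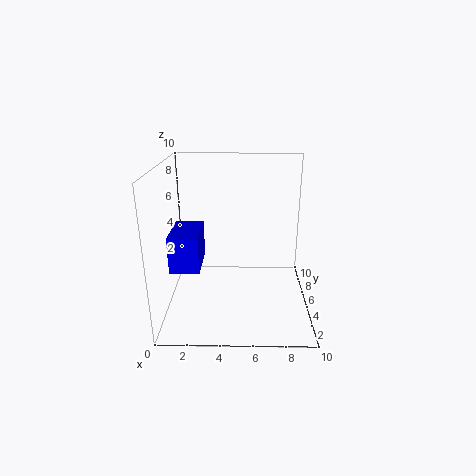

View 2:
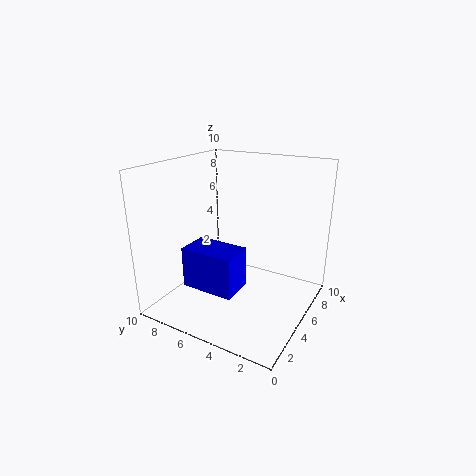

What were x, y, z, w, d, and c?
x = 0.5
y = 3
z = 3.25
w = 2
d = 3.25
c = 'blue'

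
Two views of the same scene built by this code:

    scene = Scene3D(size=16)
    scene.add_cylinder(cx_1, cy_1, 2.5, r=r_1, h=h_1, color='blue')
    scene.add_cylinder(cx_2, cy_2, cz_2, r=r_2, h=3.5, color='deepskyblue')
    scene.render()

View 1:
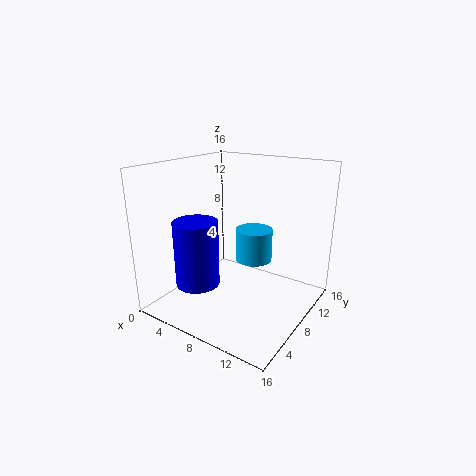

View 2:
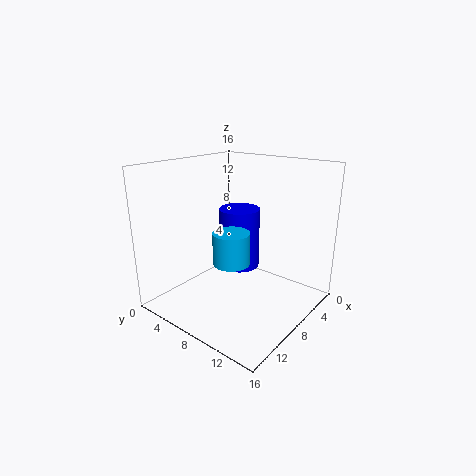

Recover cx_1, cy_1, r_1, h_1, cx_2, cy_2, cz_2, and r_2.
cx_1 = 4.25, cy_1 = 5.25, r_1 = 2.5, h_1 = 7.5, cx_2 = 9.75, cy_2 = 8.5, cz_2 = 5.75, r_2 = 2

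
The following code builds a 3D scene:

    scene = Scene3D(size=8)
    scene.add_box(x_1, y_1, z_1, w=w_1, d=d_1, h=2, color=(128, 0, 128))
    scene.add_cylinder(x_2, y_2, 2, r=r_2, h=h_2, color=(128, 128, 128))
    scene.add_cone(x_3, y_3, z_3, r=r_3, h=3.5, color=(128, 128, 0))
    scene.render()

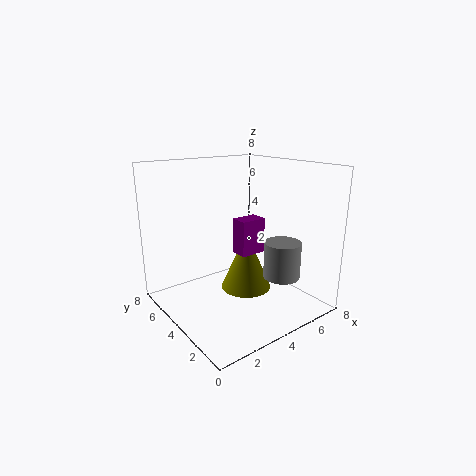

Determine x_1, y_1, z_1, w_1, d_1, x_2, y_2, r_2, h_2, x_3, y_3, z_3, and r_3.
x_1 = 4, y_1 = 3.5, z_1 = 3, w_1 = 1.5, d_1 = 1, x_2 = 5.5, y_2 = 2, r_2 = 1, h_2 = 2, x_3 = 5, y_3 = 4.5, z_3 = 0.5, r_3 = 1.5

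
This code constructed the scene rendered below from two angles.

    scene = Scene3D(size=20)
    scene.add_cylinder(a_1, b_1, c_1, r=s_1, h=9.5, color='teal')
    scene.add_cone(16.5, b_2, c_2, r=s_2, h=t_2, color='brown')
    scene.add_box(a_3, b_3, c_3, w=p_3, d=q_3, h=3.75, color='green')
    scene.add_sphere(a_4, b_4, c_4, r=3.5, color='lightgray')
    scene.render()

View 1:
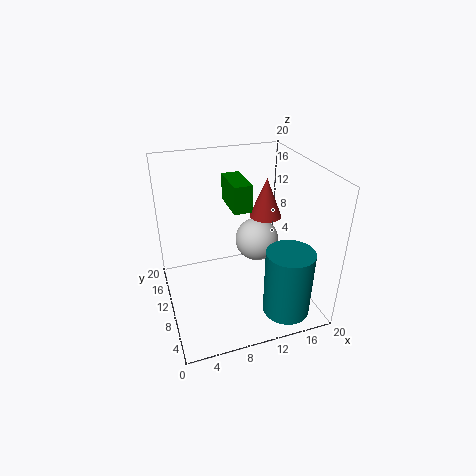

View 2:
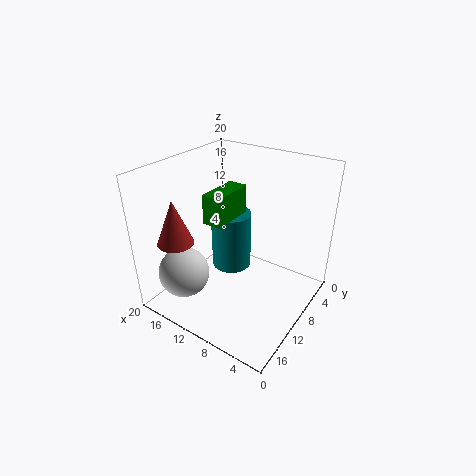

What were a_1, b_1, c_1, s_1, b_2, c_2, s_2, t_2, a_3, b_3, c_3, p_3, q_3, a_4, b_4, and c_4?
a_1 = 15.25
b_1 = 4.25
c_1 = 0.5
s_1 = 3.25
b_2 = 15.5
c_2 = 9.75
s_2 = 2.5
t_2 = 6.25
a_3 = 9.25
b_3 = 9.25
c_3 = 14
p_3 = 2.5
q_3 = 5.75
a_4 = 15.25
b_4 = 15.75
c_4 = 5.5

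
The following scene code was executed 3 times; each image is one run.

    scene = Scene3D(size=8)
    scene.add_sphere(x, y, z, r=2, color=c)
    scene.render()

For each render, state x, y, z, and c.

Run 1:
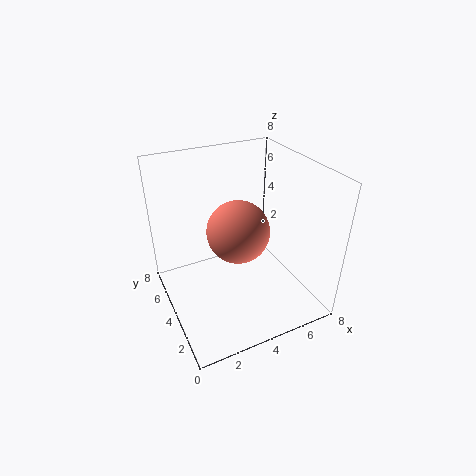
x = 5
y = 6
z = 3
c = 'salmon'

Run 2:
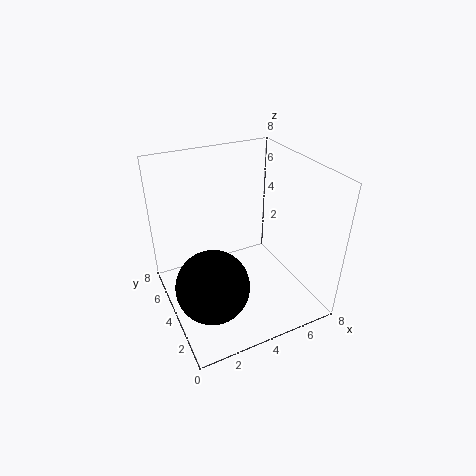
x = 2
y = 3
z = 2
c = 'black'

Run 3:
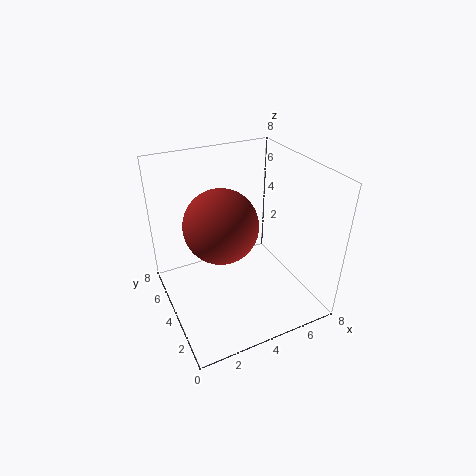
x = 3
y = 4
z = 5
c = 'brown'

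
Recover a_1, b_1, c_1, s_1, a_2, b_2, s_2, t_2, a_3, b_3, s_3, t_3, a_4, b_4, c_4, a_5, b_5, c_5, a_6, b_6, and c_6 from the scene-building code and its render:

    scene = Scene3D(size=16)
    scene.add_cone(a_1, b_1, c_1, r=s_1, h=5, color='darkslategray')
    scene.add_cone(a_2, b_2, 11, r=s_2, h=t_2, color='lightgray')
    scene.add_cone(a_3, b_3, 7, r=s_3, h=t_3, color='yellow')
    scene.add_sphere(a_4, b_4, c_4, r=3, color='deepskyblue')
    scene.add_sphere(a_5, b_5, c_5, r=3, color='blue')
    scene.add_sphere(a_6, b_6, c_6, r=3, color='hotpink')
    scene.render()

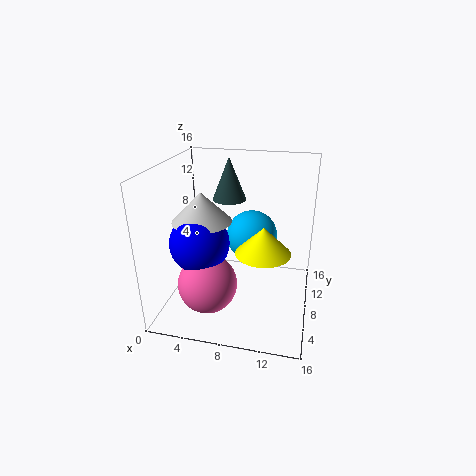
a_1 = 6
b_1 = 12
c_1 = 11
s_1 = 2
a_2 = 5
b_2 = 5
s_2 = 3
t_2 = 3
a_3 = 11
b_3 = 7
s_3 = 3
t_3 = 3
a_4 = 9
b_4 = 11
c_4 = 7
a_5 = 5
b_5 = 4
c_5 = 9
a_6 = 6
b_6 = 3
c_6 = 5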